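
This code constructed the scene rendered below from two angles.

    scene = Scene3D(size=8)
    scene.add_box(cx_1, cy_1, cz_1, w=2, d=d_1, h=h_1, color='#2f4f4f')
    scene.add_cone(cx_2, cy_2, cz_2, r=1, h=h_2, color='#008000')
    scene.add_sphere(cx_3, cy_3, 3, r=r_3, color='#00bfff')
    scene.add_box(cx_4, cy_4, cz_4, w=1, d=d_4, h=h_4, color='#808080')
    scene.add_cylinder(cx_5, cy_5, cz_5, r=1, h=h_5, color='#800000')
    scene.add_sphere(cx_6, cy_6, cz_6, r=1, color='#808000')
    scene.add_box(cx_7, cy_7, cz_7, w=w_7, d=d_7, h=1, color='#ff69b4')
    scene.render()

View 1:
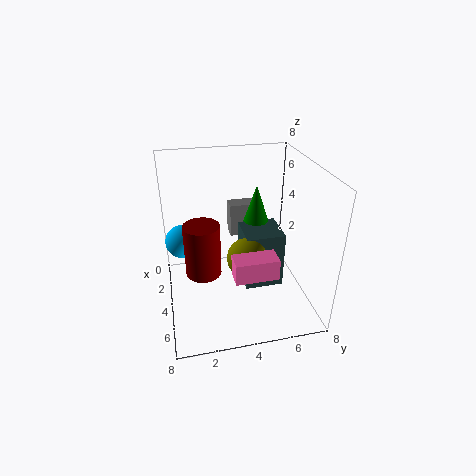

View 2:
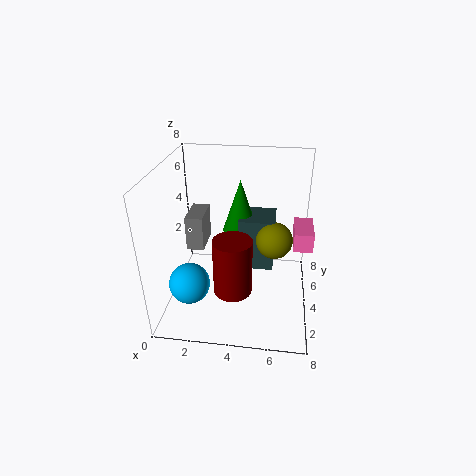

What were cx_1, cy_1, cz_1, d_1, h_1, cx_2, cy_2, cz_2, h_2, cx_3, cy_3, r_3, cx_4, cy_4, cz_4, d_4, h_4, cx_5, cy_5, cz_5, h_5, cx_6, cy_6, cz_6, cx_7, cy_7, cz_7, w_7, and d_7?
cx_1 = 4, cy_1 = 4, cz_1 = 2, d_1 = 2, h_1 = 3, cx_2 = 4, cy_2 = 5, cz_2 = 4, h_2 = 3, cx_3 = 2, cy_3 = 1, r_3 = 1, cx_4 = 1, cy_4 = 4, cz_4 = 3, d_4 = 2, h_4 = 2, cx_5 = 4, cy_5 = 2, cz_5 = 2, h_5 = 3, cx_6 = 6, cy_6 = 4, cz_6 = 4, cx_7 = 7, cy_7 = 3, cz_7 = 4, w_7 = 1, d_7 = 2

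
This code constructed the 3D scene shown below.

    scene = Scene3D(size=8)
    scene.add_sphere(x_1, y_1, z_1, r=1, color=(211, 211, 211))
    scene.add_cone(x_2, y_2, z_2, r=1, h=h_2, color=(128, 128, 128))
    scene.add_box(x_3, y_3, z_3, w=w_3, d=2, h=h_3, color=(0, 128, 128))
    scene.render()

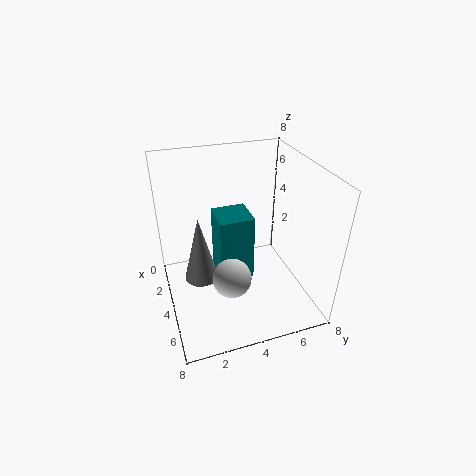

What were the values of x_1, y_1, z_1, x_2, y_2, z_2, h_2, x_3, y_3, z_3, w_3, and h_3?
x_1 = 6; y_1 = 3; z_1 = 3; x_2 = 3; y_2 = 2; z_2 = 1; h_2 = 4; x_3 = 2; y_3 = 3; z_3 = 1; w_3 = 2; h_3 = 4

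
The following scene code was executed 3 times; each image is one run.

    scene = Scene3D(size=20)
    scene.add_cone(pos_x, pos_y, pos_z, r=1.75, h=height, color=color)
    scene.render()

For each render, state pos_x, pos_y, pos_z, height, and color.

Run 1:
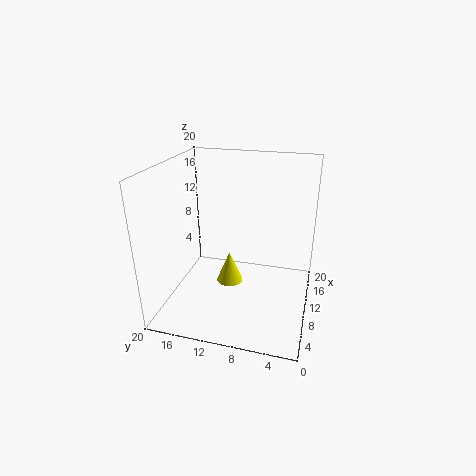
pos_x = 7.5; pos_y = 10.5; pos_z = 4.75; height = 4.25; color = 'yellow'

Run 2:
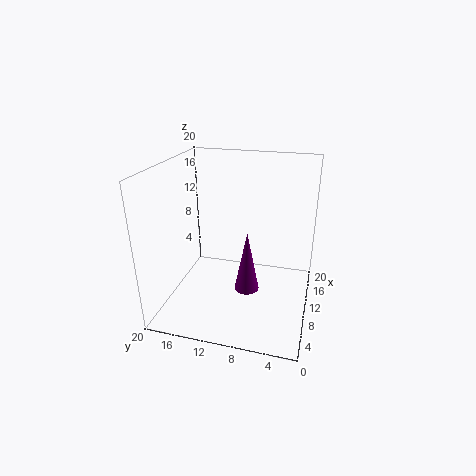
pos_x = 9.25; pos_y = 8.5; pos_z = 2.5; height = 8.75; color = 'purple'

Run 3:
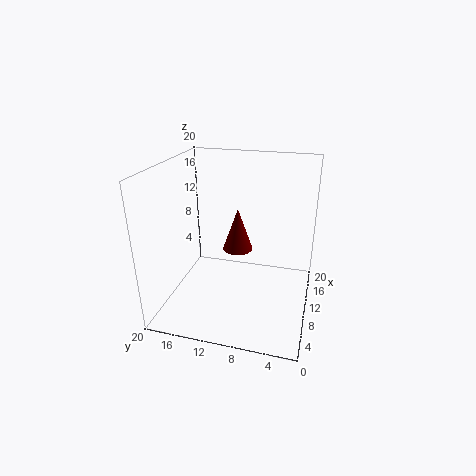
pos_x = 4.5; pos_y = 8.5; pos_z = 11.5; height = 5; color = 'maroon'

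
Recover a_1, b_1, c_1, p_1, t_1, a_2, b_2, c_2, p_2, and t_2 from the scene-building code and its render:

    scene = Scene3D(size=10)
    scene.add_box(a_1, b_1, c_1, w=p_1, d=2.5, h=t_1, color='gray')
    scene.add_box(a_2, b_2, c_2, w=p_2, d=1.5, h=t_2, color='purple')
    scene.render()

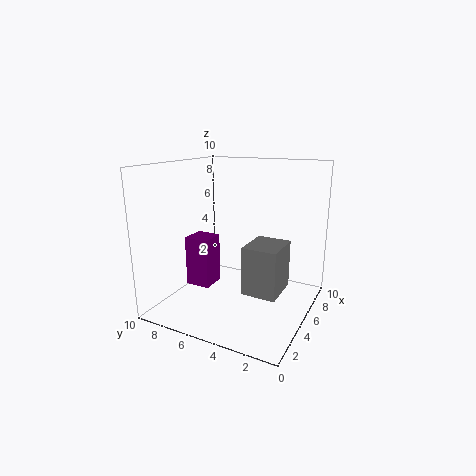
a_1 = 4.5, b_1 = 2, c_1 = 1, p_1 = 3, t_1 = 3.5, a_2 = 1, b_2 = 5, c_2 = 3, p_2 = 1.5, t_2 = 3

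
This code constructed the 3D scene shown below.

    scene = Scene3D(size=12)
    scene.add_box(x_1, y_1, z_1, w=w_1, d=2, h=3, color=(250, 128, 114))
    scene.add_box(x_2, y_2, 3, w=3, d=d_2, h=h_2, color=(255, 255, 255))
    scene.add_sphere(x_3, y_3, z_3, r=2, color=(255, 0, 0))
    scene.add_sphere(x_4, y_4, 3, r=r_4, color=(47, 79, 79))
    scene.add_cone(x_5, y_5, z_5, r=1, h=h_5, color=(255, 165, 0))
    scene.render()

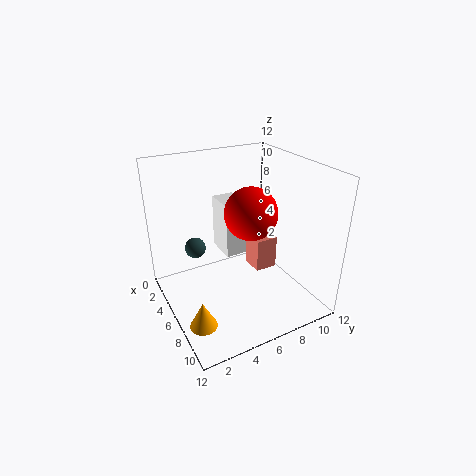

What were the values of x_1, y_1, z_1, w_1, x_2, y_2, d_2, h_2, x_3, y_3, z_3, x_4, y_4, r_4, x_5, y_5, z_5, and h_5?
x_1 = 4, y_1 = 8, z_1 = 2, w_1 = 2, x_2 = 1, y_2 = 6, d_2 = 2, h_2 = 5, x_3 = 8, y_3 = 6, z_3 = 9, x_4 = 1, y_4 = 4, r_4 = 1, x_5 = 10, y_5 = 1, z_5 = 2, h_5 = 2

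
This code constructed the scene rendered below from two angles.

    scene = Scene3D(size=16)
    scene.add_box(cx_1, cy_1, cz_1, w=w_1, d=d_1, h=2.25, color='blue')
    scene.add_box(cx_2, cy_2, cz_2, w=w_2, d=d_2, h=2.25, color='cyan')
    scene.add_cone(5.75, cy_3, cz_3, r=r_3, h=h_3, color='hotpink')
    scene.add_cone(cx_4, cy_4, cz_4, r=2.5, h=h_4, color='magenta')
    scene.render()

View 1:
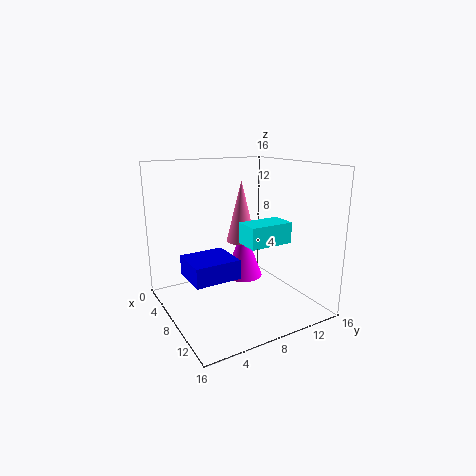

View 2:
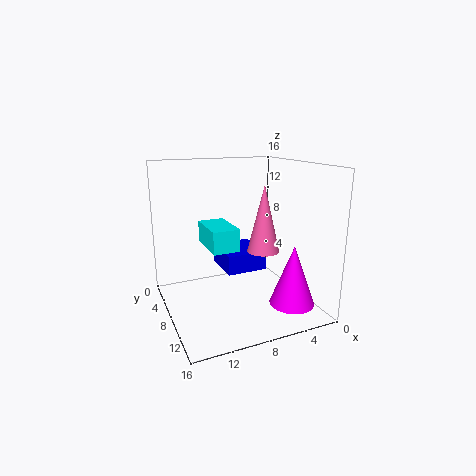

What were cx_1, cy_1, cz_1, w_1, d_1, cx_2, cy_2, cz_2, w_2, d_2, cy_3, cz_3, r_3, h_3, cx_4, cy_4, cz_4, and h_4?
cx_1 = 4.25; cy_1 = 2.5; cz_1 = 3.5; w_1 = 4.75; d_1 = 5.25; cx_2 = 9.5; cy_2 = 7.25; cz_2 = 8; w_2 = 2.75; d_2 = 4.75; cy_3 = 9.75; cz_3 = 6.75; r_3 = 1.75; h_3 = 7.25; cx_4 = 3; cy_4 = 11.75; cz_4 = 0.75; h_4 = 6.75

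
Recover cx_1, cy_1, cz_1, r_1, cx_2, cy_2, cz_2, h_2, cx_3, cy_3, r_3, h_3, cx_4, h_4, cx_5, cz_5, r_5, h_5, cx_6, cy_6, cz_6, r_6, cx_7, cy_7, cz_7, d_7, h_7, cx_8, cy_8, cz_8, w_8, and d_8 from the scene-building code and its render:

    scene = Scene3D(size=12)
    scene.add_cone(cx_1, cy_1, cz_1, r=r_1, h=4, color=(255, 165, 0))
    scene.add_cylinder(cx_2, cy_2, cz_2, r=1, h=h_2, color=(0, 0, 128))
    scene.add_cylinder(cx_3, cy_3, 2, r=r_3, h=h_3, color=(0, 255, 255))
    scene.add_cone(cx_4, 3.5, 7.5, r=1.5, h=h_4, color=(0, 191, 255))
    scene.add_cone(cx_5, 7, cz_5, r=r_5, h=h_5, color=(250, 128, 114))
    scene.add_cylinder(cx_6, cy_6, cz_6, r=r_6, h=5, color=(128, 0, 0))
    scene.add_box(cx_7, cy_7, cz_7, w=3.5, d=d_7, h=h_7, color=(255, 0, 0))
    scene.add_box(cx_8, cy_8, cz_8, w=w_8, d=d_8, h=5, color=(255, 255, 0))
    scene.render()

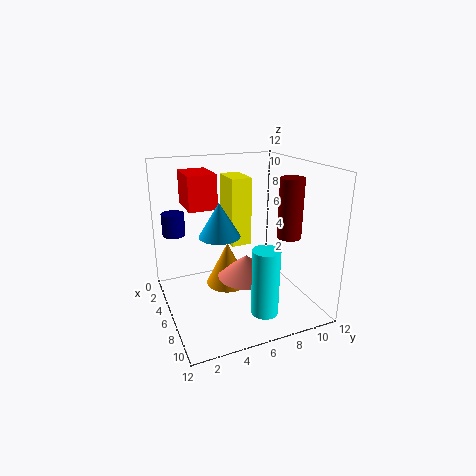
cx_1 = 3.5
cy_1 = 6
cz_1 = 0.5
r_1 = 2
cx_2 = 2
cy_2 = 1.5
cz_2 = 5.5
h_2 = 2
cx_3 = 11
cy_3 = 6
r_3 = 1
h_3 = 5
cx_4 = 8.5
h_4 = 2.5
cx_5 = 5.5
cz_5 = 2
r_5 = 2.5
h_5 = 2
cx_6 = 7.5
cy_6 = 10
cz_6 = 6
r_6 = 1
cx_7 = 0.5
cy_7 = 2.5
cz_7 = 8
d_7 = 2.5
h_7 = 3
cx_8 = 6
cy_8 = 4.5
cz_8 = 6.5
w_8 = 2.5
d_8 = 1.5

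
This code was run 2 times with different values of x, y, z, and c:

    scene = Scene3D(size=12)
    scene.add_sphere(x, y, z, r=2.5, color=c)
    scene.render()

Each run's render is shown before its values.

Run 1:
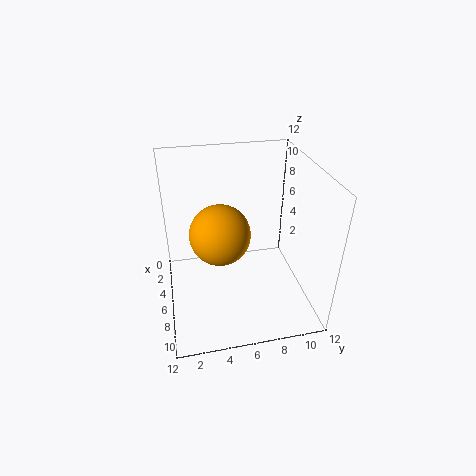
x = 6
y = 4.5
z = 6.5
c = 'orange'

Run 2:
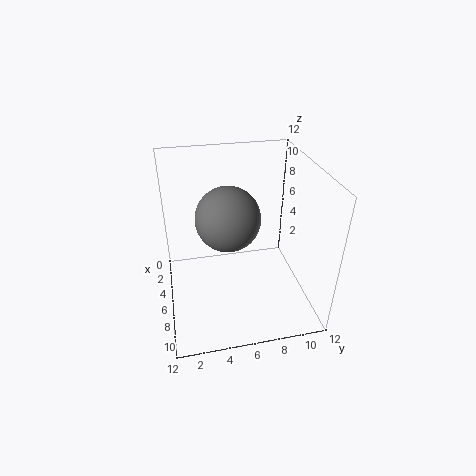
x = 7
y = 5
z = 8.5
c = 'gray'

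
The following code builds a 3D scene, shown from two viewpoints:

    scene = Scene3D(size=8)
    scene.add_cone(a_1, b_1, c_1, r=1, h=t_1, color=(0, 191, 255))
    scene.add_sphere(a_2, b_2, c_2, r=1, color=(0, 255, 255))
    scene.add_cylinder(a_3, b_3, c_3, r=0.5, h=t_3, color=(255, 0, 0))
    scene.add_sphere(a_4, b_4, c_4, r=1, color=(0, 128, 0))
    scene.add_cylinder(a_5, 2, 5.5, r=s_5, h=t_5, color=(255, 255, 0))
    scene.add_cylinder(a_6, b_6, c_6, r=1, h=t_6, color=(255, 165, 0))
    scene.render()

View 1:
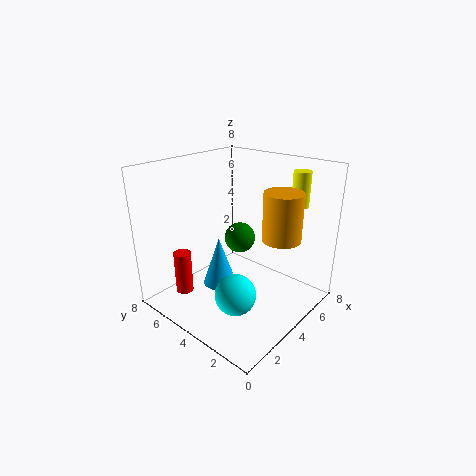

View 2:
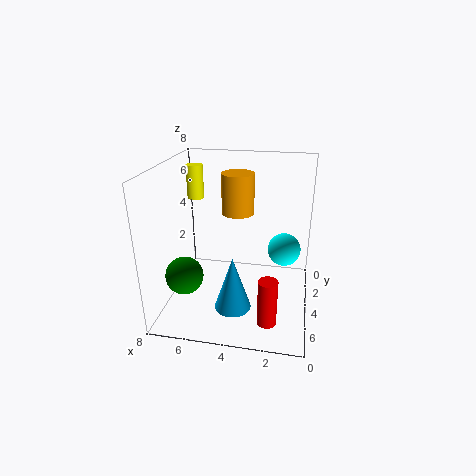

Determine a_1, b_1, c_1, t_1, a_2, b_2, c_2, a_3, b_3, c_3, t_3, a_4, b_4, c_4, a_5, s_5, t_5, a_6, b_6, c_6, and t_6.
a_1 = 4; b_1 = 5.5; c_1 = 0.5; t_1 = 3; a_2 = 1.5; b_2 = 2; c_2 = 2.5; a_3 = 2; b_3 = 6.5; c_3 = 0.5; t_3 = 2.5; a_4 = 6.5; b_4 = 6; c_4 = 2.5; a_5 = 7; s_5 = 0.5; t_5 = 2; a_6 = 4.5; b_6 = 1.5; c_6 = 4.5; t_6 = 2.5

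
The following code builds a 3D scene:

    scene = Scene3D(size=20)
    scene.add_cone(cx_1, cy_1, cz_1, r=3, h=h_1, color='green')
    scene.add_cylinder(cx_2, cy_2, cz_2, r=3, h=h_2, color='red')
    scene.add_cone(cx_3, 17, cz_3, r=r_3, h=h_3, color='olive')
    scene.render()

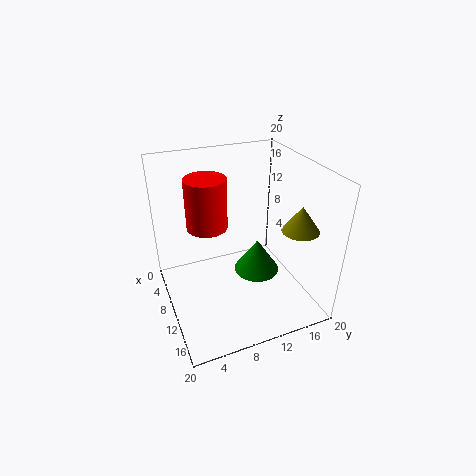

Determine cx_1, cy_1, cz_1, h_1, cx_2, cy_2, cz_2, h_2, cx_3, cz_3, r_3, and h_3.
cx_1 = 13
cy_1 = 11.5
cz_1 = 6.5
h_1 = 4.5
cx_2 = 5.5
cy_2 = 7
cz_2 = 10
h_2 = 7.5
cx_3 = 14.5
cz_3 = 12
r_3 = 2.5
h_3 = 3.5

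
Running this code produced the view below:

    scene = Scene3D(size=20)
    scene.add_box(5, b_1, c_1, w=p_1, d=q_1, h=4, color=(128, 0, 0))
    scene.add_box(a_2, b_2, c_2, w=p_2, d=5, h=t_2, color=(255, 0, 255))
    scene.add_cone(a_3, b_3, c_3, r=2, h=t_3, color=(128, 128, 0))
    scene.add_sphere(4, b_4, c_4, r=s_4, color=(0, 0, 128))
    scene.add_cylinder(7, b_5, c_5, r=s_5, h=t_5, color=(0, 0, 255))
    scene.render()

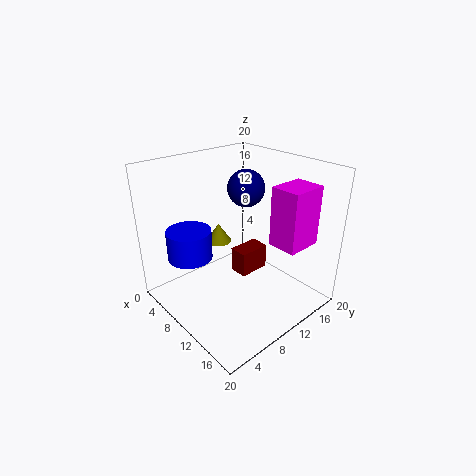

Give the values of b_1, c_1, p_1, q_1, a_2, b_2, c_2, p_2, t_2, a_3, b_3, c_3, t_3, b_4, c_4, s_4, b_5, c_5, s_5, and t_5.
b_1 = 13
c_1 = 1
p_1 = 3
q_1 = 5
a_2 = 14
b_2 = 12
c_2 = 10
p_2 = 4
t_2 = 8
a_3 = 3
b_3 = 12
c_3 = 6
t_3 = 3
b_4 = 17
c_4 = 14
s_4 = 3
b_5 = 4
c_5 = 8
s_5 = 3
t_5 = 4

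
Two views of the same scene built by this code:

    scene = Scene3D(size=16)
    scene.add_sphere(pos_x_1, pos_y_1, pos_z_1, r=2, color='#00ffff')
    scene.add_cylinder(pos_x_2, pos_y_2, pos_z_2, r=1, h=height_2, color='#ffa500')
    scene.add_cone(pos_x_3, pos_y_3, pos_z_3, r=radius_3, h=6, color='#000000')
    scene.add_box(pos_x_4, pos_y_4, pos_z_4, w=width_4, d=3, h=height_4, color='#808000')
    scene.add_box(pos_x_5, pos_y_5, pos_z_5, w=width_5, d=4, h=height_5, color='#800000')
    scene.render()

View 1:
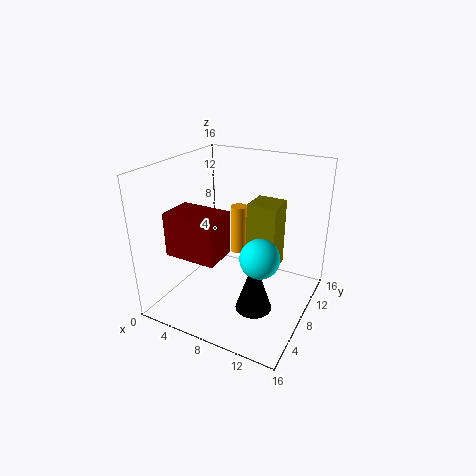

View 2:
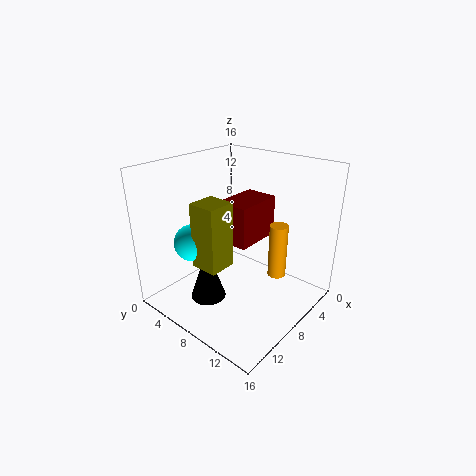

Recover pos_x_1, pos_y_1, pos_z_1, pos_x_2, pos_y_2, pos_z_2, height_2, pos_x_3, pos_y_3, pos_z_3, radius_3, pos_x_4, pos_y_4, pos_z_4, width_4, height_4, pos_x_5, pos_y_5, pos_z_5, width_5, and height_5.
pos_x_1 = 12; pos_y_1 = 5; pos_z_1 = 8; pos_x_2 = 6; pos_y_2 = 12; pos_z_2 = 4; height_2 = 6; pos_x_3 = 11; pos_y_3 = 6; pos_z_3 = 1; radius_3 = 2; pos_x_4 = 10; pos_y_4 = 6; pos_z_4 = 6; width_4 = 3; height_4 = 7; pos_x_5 = 1; pos_y_5 = 4; pos_z_5 = 6; width_5 = 6; height_5 = 5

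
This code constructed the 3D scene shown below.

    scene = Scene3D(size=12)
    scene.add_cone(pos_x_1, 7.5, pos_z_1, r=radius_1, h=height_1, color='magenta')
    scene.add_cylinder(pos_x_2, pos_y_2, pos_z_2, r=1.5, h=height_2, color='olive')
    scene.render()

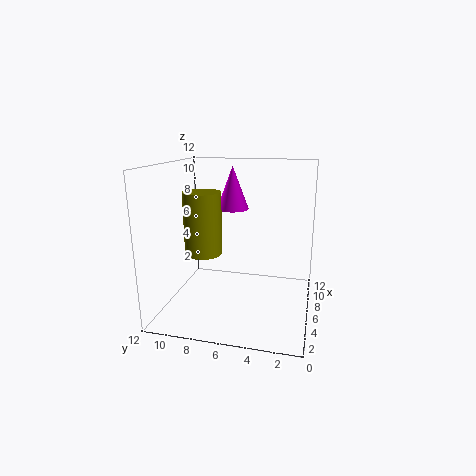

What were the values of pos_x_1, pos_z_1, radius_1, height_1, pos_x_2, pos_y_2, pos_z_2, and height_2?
pos_x_1 = 10
pos_z_1 = 7.5
radius_1 = 1.5
height_1 = 4
pos_x_2 = 4.5
pos_y_2 = 8.5
pos_z_2 = 5
height_2 = 5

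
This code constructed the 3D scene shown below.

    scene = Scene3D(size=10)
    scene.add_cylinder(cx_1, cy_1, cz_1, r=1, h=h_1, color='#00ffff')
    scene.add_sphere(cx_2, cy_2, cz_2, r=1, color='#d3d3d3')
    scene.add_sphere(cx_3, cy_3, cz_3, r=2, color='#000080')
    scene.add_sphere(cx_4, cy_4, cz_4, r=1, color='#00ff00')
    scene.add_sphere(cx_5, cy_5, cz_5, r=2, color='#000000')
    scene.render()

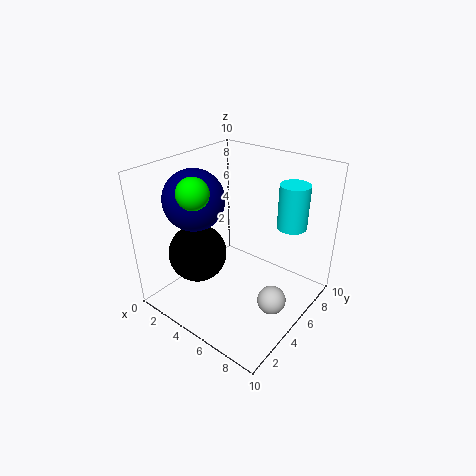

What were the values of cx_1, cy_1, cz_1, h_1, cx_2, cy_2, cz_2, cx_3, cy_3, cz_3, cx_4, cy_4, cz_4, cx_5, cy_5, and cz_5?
cx_1 = 8, cy_1 = 7, cz_1 = 6, h_1 = 3, cx_2 = 8, cy_2 = 5, cz_2 = 1, cx_3 = 3, cy_3 = 3, cz_3 = 8, cx_4 = 4, cy_4 = 2, cz_4 = 9, cx_5 = 3, cy_5 = 3, cz_5 = 4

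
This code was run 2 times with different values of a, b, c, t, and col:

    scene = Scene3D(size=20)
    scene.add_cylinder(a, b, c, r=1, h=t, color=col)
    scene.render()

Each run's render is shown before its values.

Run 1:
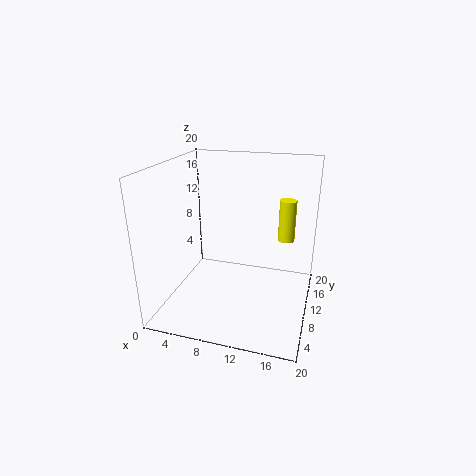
a = 17; b = 7; c = 12; t = 5; col = 'yellow'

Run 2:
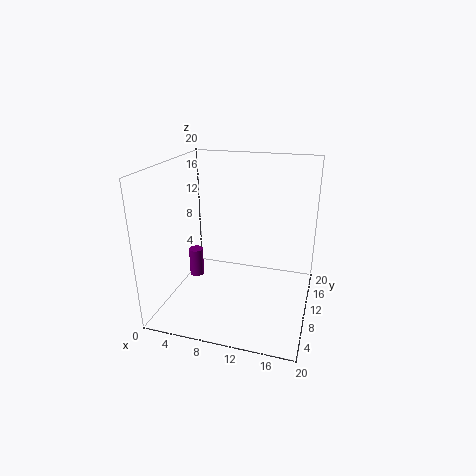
a = 4; b = 9; c = 4; t = 4; col = 'purple'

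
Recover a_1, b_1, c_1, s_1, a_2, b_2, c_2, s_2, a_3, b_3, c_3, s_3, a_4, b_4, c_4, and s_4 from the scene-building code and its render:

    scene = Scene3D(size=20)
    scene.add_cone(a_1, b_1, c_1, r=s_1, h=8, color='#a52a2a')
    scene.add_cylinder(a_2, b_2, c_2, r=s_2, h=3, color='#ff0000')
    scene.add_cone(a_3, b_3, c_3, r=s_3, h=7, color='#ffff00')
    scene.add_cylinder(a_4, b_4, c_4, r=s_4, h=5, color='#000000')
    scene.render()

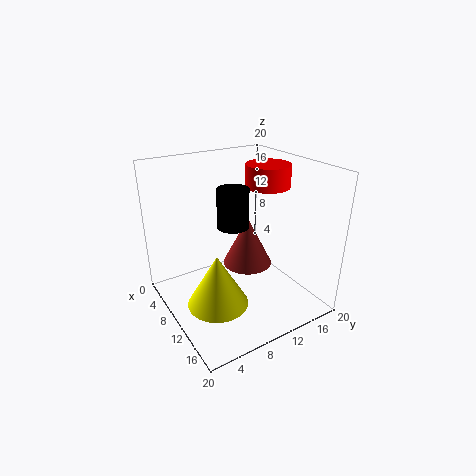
a_1 = 5
b_1 = 15
c_1 = 2
s_1 = 4
a_2 = 11
b_2 = 14
c_2 = 17
s_2 = 3
a_3 = 13
b_3 = 5
c_3 = 3
s_3 = 4
a_4 = 12
b_4 = 8
c_4 = 13
s_4 = 2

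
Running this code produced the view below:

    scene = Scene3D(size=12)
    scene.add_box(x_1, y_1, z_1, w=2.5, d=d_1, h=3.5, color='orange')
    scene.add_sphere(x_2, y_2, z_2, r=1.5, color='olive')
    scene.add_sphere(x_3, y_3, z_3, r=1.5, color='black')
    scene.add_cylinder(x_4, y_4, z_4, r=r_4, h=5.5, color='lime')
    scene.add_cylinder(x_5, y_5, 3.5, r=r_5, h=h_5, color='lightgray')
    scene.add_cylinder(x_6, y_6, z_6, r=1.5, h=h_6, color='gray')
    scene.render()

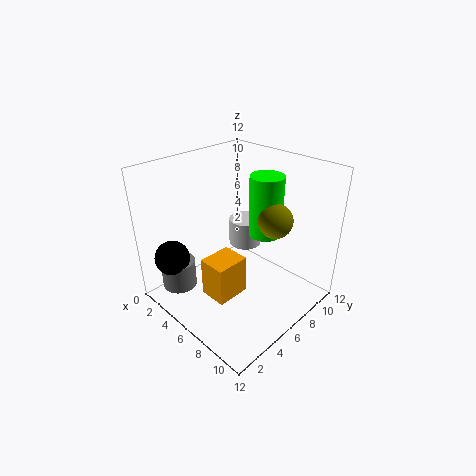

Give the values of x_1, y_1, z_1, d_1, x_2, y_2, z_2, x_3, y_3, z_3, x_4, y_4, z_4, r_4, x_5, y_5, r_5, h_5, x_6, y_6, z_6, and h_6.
x_1 = 4; y_1 = 3.5; z_1 = 0.5; d_1 = 3; x_2 = 7.5; y_2 = 9; z_2 = 7; x_3 = 2; y_3 = 2; z_3 = 4; x_4 = 6; y_4 = 9.5; z_4 = 5; r_4 = 1.5; x_5 = 4; y_5 = 9; r_5 = 1.5; h_5 = 2.5; x_6 = 2; y_6 = 2.5; z_6 = 1; h_6 = 2.5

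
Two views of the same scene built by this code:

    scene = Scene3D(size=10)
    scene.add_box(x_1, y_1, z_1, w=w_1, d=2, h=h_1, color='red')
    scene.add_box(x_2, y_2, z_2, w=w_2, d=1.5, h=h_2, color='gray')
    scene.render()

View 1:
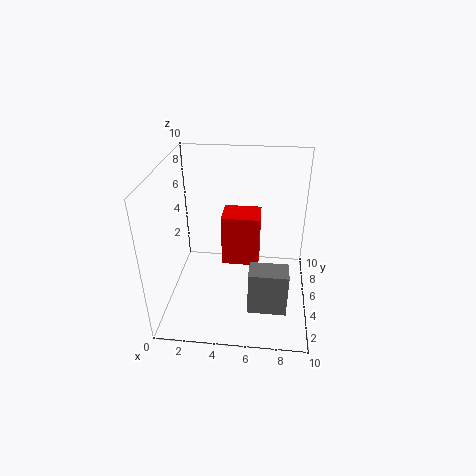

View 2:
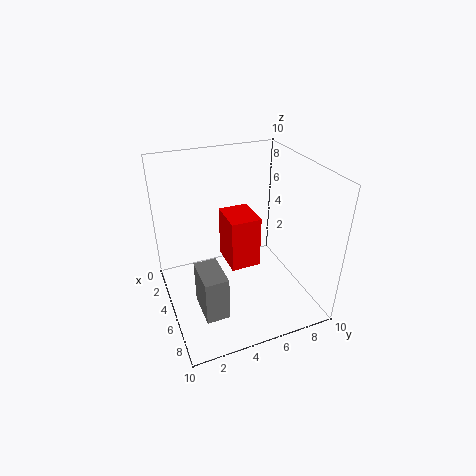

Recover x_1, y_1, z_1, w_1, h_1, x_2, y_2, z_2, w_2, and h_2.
x_1 = 4; y_1 = 4; z_1 = 3.5; w_1 = 2.5; h_1 = 3.5; x_2 = 6; y_2 = 1.5; z_2 = 1.5; w_2 = 2.5; h_2 = 3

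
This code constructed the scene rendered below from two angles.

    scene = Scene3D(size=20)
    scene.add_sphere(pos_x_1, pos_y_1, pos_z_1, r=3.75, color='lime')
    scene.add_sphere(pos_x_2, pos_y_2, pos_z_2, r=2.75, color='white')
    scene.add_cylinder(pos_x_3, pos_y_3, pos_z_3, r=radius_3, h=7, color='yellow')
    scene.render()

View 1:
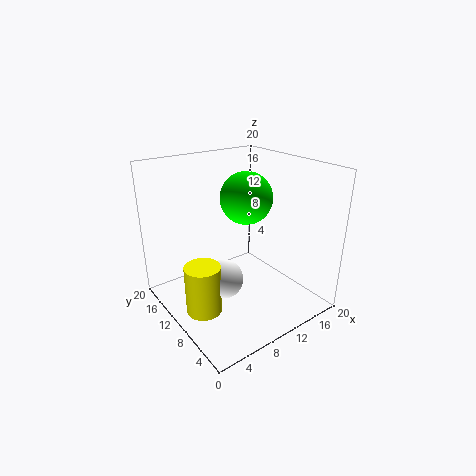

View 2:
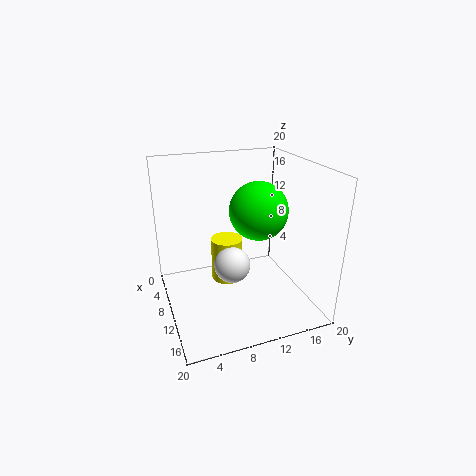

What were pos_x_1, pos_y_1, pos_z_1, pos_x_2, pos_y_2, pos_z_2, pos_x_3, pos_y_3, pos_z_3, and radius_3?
pos_x_1 = 12.75, pos_y_1 = 11.75, pos_z_1 = 14.75, pos_x_2 = 7.5, pos_y_2 = 10, pos_z_2 = 4.25, pos_x_3 = 4.25, pos_y_3 = 10.25, pos_z_3 = 0.25, radius_3 = 2.5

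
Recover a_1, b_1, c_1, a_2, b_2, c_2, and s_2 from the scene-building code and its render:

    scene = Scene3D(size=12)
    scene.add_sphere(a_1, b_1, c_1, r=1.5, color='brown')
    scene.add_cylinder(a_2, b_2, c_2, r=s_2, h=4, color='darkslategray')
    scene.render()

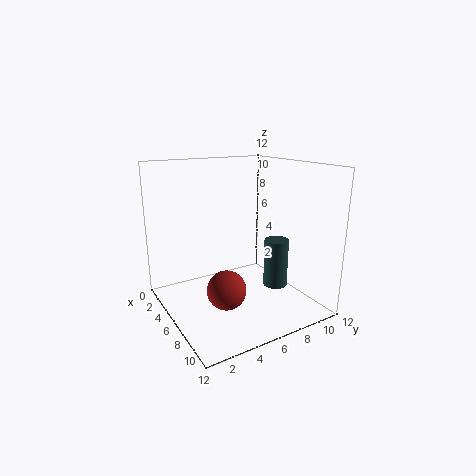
a_1 = 8.5, b_1 = 3.5, c_1 = 3, a_2 = 8, b_2 = 8.5, c_2 = 2, s_2 = 1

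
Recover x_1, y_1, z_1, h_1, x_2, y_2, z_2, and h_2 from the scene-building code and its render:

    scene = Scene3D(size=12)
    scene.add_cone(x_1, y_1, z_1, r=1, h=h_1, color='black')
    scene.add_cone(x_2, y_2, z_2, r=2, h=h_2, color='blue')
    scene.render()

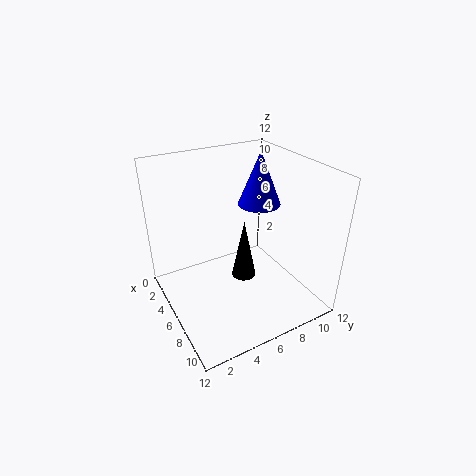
x_1 = 7; y_1 = 6; z_1 = 3; h_1 = 5; x_2 = 3; y_2 = 10; z_2 = 7; h_2 = 5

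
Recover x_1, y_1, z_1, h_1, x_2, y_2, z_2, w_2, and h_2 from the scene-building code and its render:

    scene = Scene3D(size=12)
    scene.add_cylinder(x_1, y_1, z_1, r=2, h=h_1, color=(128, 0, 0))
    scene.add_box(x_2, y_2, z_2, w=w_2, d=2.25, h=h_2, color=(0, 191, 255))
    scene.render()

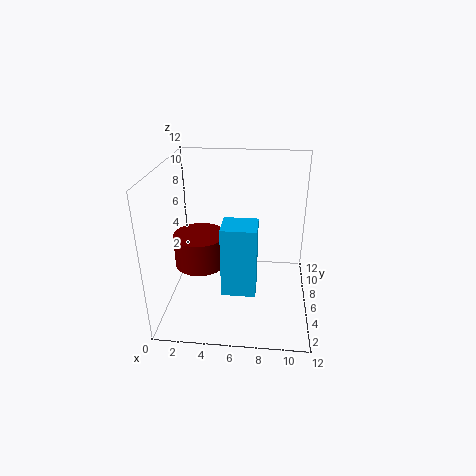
x_1 = 3.25
y_1 = 4
z_1 = 4.75
h_1 = 2.5
x_2 = 5.25
y_2 = 1.25
z_2 = 3.75
w_2 = 2.5
h_2 = 5.25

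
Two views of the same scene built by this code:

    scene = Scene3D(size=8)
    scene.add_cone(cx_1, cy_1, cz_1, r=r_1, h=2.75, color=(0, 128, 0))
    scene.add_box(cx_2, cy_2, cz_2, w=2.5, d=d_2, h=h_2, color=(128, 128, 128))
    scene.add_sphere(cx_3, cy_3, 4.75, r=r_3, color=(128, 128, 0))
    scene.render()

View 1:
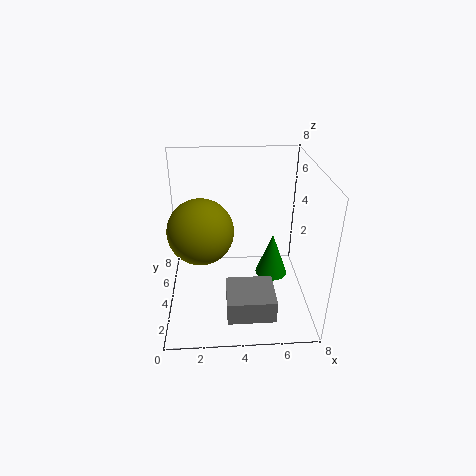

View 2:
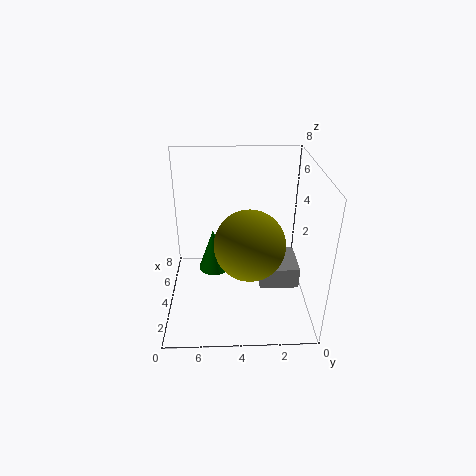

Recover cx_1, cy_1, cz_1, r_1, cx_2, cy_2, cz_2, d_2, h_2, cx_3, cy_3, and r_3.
cx_1 = 6.25; cy_1 = 5.5; cz_1 = 0.5; r_1 = 1; cx_2 = 3.25; cy_2 = 0.5; cz_2 = 1; d_2 = 2.25; h_2 = 1.25; cx_3 = 2; cy_3 = 3.5; r_3 = 1.75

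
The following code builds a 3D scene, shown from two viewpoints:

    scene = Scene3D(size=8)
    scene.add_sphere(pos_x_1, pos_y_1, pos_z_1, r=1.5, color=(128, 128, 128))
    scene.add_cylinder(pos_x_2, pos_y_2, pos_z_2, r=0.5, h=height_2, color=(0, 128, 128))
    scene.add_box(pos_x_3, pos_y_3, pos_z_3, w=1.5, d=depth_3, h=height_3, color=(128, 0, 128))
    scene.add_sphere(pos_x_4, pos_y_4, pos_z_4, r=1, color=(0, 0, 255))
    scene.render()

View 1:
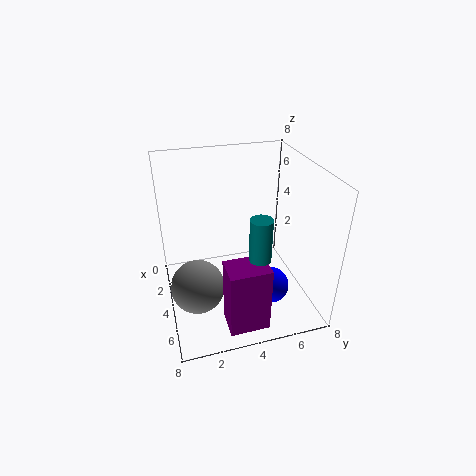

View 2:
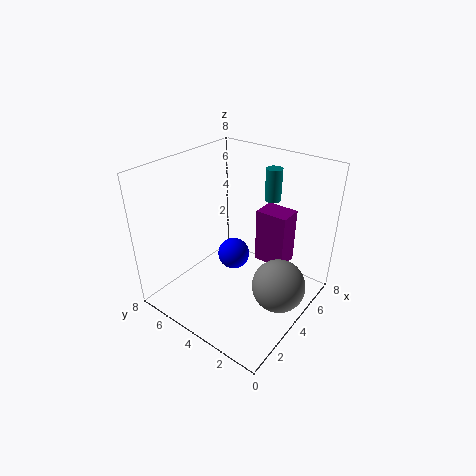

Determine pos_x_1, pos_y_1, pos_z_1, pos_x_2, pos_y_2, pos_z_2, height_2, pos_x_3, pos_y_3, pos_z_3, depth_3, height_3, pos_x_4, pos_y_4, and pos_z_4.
pos_x_1 = 4.5, pos_y_1 = 1.5, pos_z_1 = 1.5, pos_x_2 = 7.5, pos_y_2 = 4, pos_z_2 = 5, height_2 = 2, pos_x_3 = 6.5, pos_y_3 = 2.5, pos_z_3 = 1, depth_3 = 2, height_3 = 3.5, pos_x_4 = 5.5, pos_y_4 = 5.5, pos_z_4 = 1.5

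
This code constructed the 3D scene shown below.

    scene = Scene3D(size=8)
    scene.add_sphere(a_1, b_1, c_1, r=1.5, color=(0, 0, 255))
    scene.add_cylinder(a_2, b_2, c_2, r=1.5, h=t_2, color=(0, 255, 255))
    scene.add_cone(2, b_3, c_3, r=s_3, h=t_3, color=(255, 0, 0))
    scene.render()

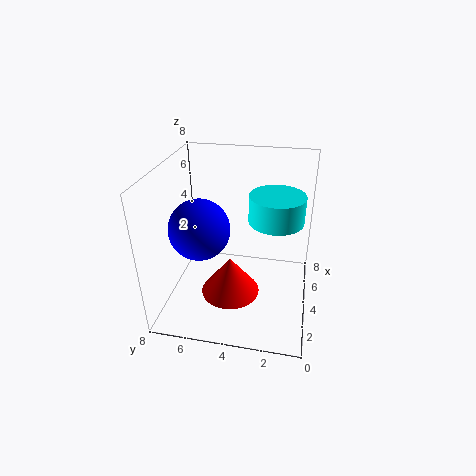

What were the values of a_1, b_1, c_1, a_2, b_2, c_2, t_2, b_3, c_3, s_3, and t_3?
a_1 = 2; b_1 = 5.5; c_1 = 5.5; a_2 = 4.5; b_2 = 2; c_2 = 5; t_2 = 1.5; b_3 = 4; c_3 = 2; s_3 = 1.5; t_3 = 2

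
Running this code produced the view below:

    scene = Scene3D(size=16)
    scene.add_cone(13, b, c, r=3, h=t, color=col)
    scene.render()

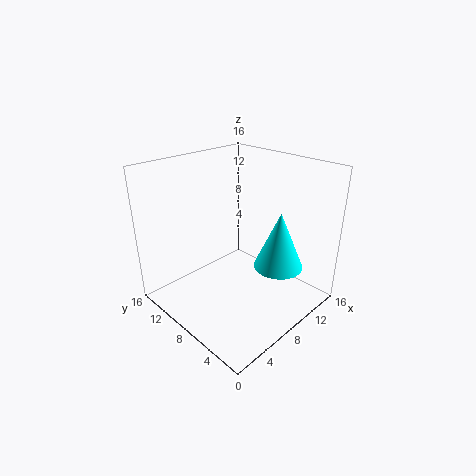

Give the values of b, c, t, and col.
b = 6; c = 3; t = 7; col = 'cyan'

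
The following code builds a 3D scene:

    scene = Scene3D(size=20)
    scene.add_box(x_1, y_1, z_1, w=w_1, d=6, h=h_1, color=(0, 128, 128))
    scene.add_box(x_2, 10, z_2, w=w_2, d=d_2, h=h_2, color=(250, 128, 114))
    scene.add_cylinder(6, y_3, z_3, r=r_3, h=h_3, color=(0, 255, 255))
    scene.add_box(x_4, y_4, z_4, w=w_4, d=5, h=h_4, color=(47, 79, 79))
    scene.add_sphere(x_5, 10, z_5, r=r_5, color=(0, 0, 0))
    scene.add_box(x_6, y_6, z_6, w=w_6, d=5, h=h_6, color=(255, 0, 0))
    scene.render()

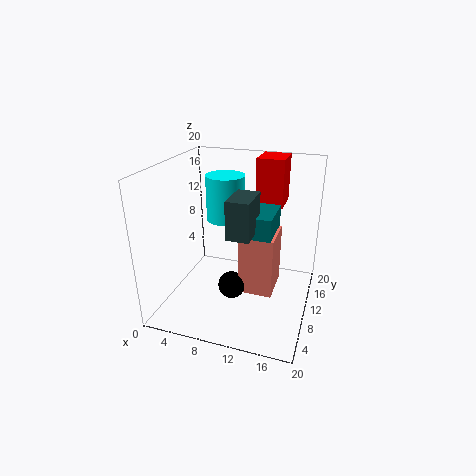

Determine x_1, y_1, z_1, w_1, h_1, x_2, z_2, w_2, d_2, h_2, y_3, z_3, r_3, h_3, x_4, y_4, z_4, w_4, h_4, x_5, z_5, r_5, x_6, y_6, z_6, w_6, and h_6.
x_1 = 11; y_1 = 8; z_1 = 11; w_1 = 4; h_1 = 3; x_2 = 10; z_2 = 1; w_2 = 5; d_2 = 6; h_2 = 9; y_3 = 16; z_3 = 10; r_3 = 3; h_3 = 7; x_4 = 10; y_4 = 5; z_4 = 12; w_4 = 3; h_4 = 5; x_5 = 9; z_5 = 2; r_5 = 2; x_6 = 11; y_6 = 15; z_6 = 13; w_6 = 4; h_6 = 7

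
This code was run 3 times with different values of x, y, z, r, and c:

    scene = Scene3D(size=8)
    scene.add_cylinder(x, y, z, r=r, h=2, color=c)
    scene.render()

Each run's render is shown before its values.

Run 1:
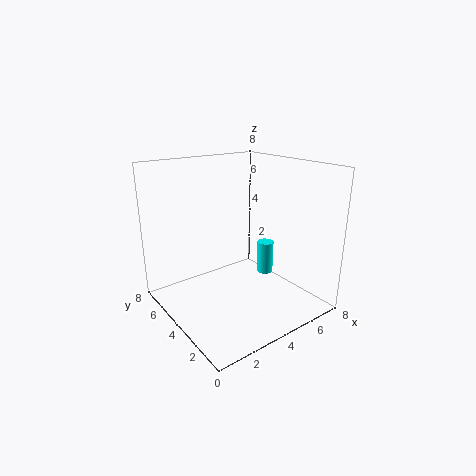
x = 6.5; y = 4.5; z = 1; r = 0.5; c = 'cyan'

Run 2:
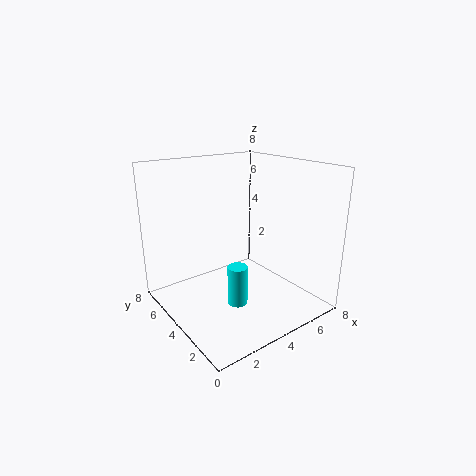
x = 2.5; y = 2; z = 1.5; r = 0.5; c = 'cyan'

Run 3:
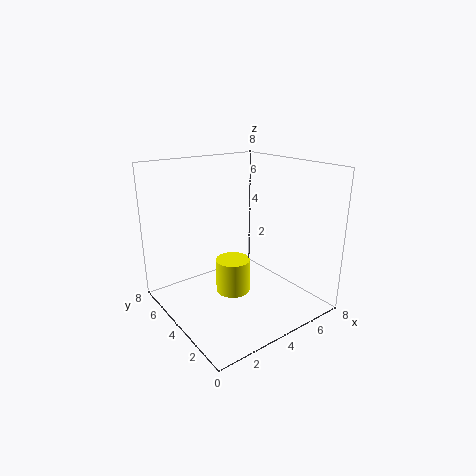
x = 4; y = 4.5; z = 0.5; r = 1; c = 'yellow'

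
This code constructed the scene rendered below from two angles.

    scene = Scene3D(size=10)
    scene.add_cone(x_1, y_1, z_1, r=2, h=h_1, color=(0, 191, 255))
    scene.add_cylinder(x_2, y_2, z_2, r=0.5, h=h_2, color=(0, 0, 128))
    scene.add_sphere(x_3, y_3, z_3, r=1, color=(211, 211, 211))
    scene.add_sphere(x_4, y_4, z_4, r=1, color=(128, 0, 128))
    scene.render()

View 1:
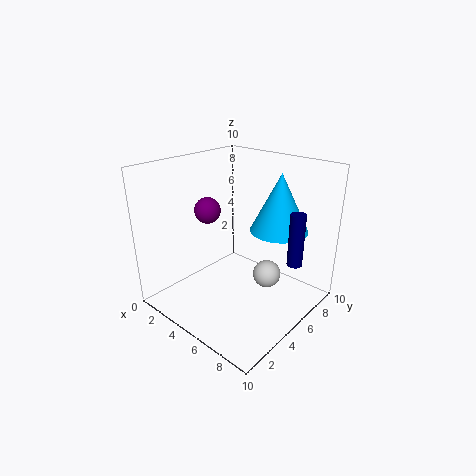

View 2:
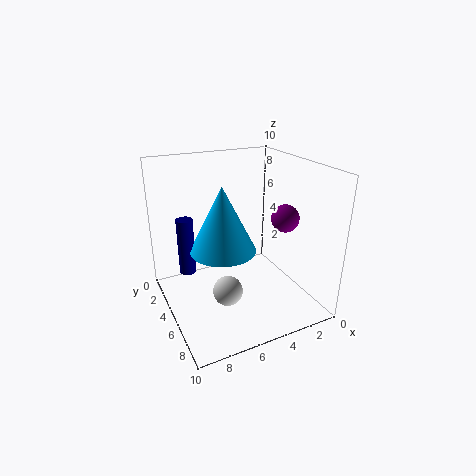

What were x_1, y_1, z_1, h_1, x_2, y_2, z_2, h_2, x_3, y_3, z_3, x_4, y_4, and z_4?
x_1 = 7
y_1 = 7
z_1 = 5.5
h_1 = 4
x_2 = 9
y_2 = 6
z_2 = 4
h_2 = 3.5
x_3 = 6.5
y_3 = 6.5
z_3 = 2
x_4 = 1.5
y_4 = 5.5
z_4 = 6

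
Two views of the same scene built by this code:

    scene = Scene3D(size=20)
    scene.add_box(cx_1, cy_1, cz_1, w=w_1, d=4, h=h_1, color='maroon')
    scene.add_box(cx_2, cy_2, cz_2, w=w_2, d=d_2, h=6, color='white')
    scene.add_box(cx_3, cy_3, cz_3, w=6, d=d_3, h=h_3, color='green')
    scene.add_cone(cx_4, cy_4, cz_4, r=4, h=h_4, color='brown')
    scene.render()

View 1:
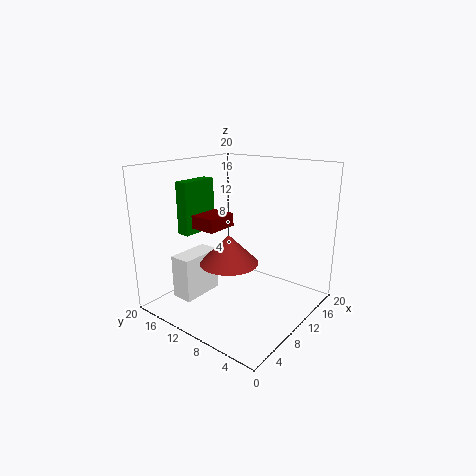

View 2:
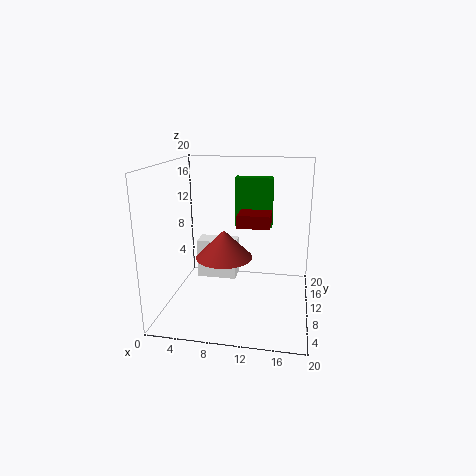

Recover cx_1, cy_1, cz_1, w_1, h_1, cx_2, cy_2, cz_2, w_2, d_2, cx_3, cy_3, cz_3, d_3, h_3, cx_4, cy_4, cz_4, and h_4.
cx_1 = 9, cy_1 = 14, cz_1 = 10, w_1 = 5, h_1 = 2, cx_2 = 3, cy_2 = 13, cz_2 = 2, w_2 = 6, d_2 = 3, cx_3 = 8, cy_3 = 18, cz_3 = 9, d_3 = 2, h_3 = 8, cx_4 = 8, cy_4 = 10, cz_4 = 7, h_4 = 4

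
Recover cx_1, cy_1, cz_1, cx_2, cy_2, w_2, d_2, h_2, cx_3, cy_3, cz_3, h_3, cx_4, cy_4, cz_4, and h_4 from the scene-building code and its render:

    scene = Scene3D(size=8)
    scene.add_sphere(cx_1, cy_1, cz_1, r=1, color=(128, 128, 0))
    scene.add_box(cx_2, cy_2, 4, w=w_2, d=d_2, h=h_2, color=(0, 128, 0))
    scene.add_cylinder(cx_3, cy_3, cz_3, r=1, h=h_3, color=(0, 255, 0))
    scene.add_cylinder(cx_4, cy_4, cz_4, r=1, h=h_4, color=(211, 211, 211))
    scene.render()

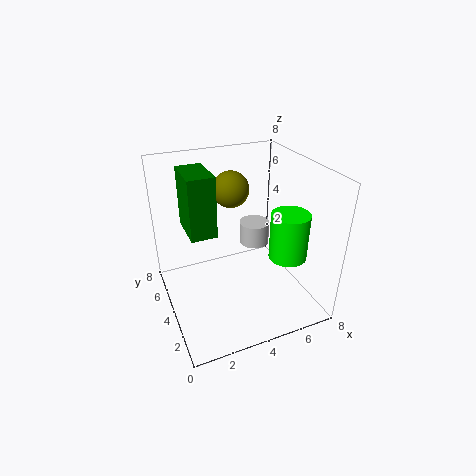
cx_1 = 4, cy_1 = 5, cz_1 = 6.5, cx_2 = 1.5, cy_2 = 4.5, w_2 = 1.5, d_2 = 2.5, h_2 = 3.5, cx_3 = 6, cy_3 = 2, cz_3 = 3.5, h_3 = 2.5, cx_4 = 6.5, cy_4 = 7, cz_4 = 1.5, h_4 = 1.5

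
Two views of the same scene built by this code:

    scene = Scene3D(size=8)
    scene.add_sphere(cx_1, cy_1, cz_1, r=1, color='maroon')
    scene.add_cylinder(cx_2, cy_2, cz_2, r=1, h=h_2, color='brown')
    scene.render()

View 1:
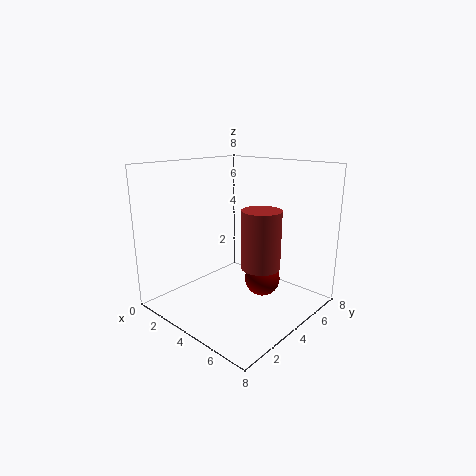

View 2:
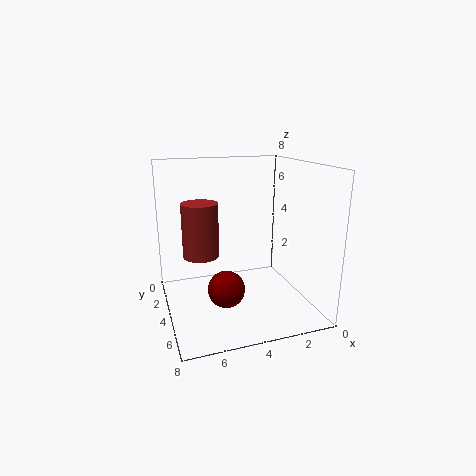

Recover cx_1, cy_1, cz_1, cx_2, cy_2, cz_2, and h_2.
cx_1 = 5, cy_1 = 5, cz_1 = 1.5, cx_2 = 6, cy_2 = 3.5, cz_2 = 3, h_2 = 3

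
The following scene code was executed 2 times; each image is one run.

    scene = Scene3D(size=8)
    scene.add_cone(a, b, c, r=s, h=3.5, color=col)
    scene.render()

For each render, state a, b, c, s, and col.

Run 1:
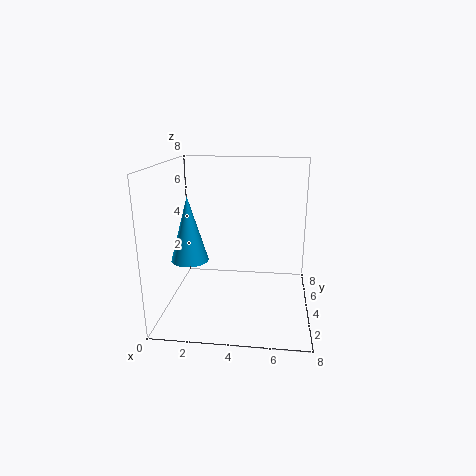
a = 1.5, b = 3, c = 3, s = 1, col = 'deepskyblue'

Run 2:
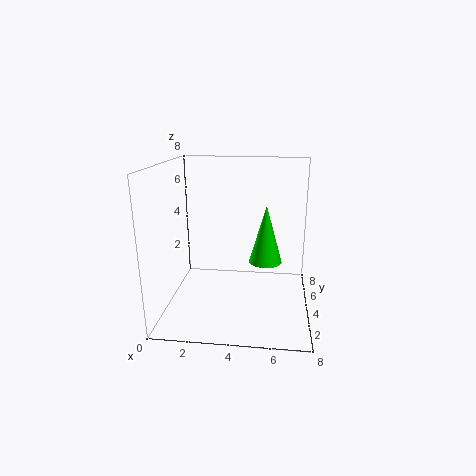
a = 5.5, b = 5.5, c = 2, s = 1, col = 'lime'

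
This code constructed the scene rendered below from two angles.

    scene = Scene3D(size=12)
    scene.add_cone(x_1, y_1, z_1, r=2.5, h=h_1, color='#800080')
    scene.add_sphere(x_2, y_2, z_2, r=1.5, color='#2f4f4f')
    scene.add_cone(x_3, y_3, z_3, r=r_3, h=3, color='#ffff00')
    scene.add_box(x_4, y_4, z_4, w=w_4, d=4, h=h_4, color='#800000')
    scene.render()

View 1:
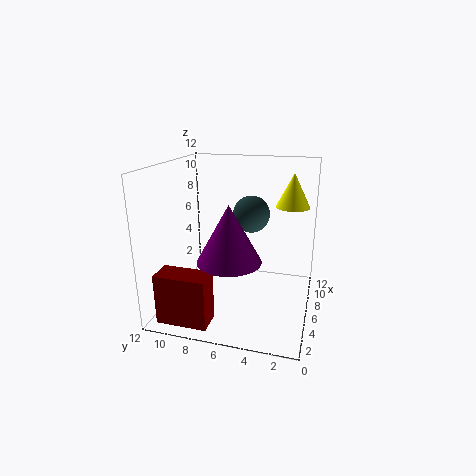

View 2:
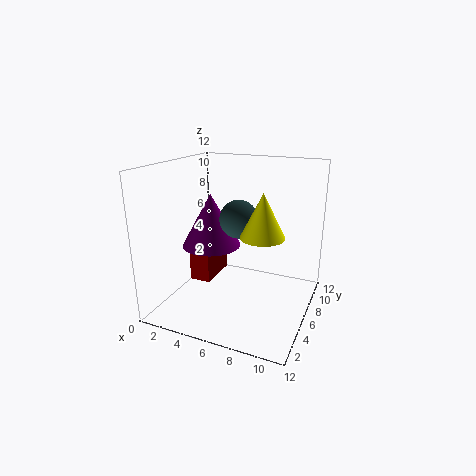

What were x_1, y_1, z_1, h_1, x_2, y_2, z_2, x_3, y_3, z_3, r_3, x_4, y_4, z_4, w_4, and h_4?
x_1 = 3.5, y_1 = 6, z_1 = 5, h_1 = 4.5, x_2 = 6.5, y_2 = 5, z_2 = 8, x_3 = 9.5, y_3 = 2, z_3 = 8, r_3 = 1.5, x_4 = 0.5, y_4 = 7, z_4 = 0.5, w_4 = 2, h_4 = 4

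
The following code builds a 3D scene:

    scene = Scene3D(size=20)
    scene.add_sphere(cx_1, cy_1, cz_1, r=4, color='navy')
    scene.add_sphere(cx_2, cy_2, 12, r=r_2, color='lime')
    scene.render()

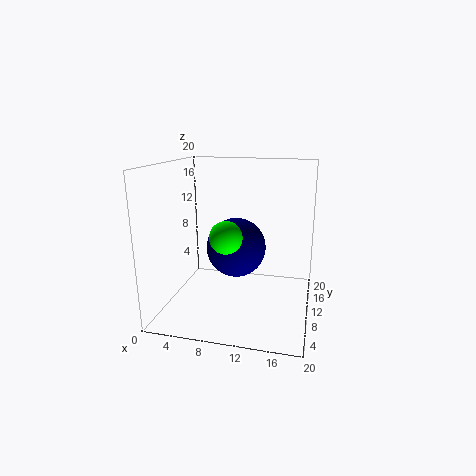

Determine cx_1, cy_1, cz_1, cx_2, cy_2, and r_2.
cx_1 = 10, cy_1 = 9, cz_1 = 9, cx_2 = 10, cy_2 = 4, r_2 = 2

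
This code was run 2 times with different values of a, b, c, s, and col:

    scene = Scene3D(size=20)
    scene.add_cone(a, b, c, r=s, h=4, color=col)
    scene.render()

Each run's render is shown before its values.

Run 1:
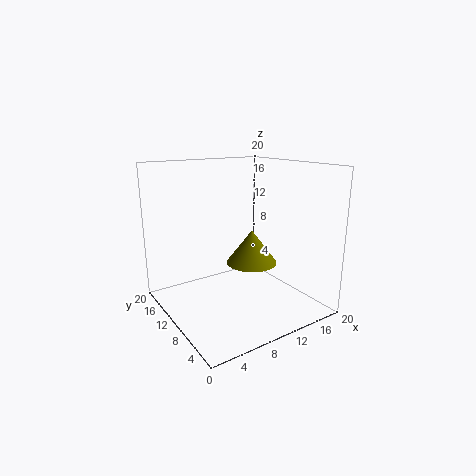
a = 8; b = 4; c = 9; s = 3; col = 'olive'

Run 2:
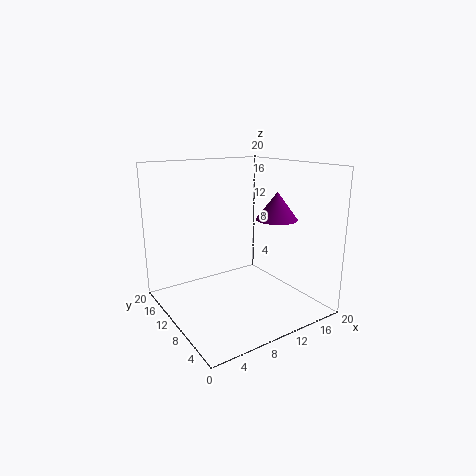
a = 16; b = 9; c = 12; s = 3; col = 'purple'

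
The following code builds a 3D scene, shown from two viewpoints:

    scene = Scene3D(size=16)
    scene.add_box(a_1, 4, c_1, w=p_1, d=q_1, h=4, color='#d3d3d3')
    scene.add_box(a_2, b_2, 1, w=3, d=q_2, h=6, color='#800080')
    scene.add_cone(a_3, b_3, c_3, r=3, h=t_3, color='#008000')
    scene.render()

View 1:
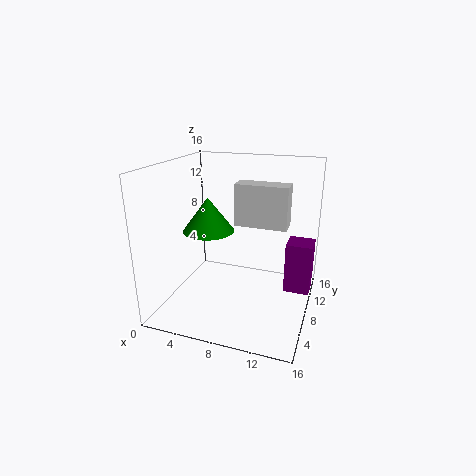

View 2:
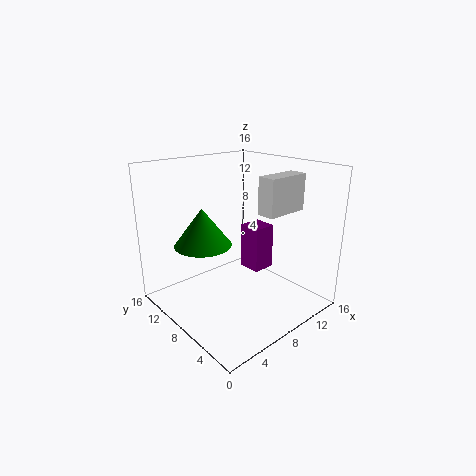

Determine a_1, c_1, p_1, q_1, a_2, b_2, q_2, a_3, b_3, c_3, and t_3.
a_1 = 9
c_1 = 11
p_1 = 5
q_1 = 2
a_2 = 13
b_2 = 10
q_2 = 3
a_3 = 4
b_3 = 9
c_3 = 8
t_3 = 4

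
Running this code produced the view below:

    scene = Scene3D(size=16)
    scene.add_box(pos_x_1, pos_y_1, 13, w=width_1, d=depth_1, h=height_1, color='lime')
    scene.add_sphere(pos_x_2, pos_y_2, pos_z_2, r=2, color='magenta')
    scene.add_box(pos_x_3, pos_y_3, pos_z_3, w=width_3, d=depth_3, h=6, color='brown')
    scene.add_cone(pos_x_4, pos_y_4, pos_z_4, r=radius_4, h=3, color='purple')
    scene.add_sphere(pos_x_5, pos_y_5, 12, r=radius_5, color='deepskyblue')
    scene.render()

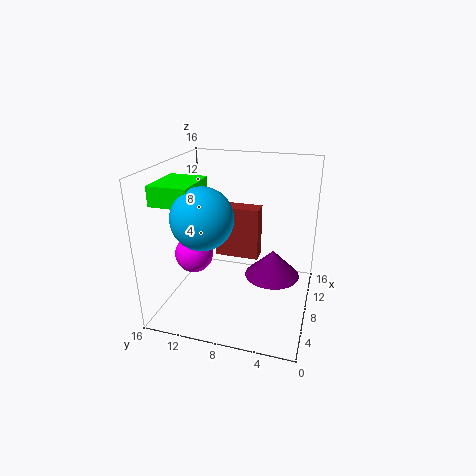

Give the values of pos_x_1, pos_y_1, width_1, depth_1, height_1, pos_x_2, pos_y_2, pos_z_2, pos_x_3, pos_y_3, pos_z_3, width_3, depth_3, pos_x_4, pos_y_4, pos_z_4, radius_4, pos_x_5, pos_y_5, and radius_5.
pos_x_1 = 2; pos_y_1 = 11; width_1 = 5; depth_1 = 4; height_1 = 2; pos_x_2 = 5; pos_y_2 = 12; pos_z_2 = 7; pos_x_3 = 9; pos_y_3 = 6; pos_z_3 = 5; width_3 = 2; depth_3 = 5; pos_x_4 = 8; pos_y_4 = 4; pos_z_4 = 4; radius_4 = 3; pos_x_5 = 3; pos_y_5 = 10; radius_5 = 3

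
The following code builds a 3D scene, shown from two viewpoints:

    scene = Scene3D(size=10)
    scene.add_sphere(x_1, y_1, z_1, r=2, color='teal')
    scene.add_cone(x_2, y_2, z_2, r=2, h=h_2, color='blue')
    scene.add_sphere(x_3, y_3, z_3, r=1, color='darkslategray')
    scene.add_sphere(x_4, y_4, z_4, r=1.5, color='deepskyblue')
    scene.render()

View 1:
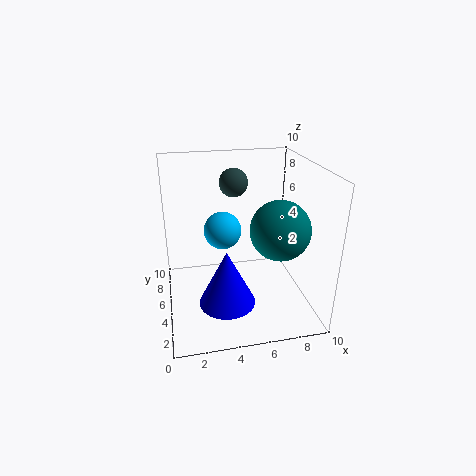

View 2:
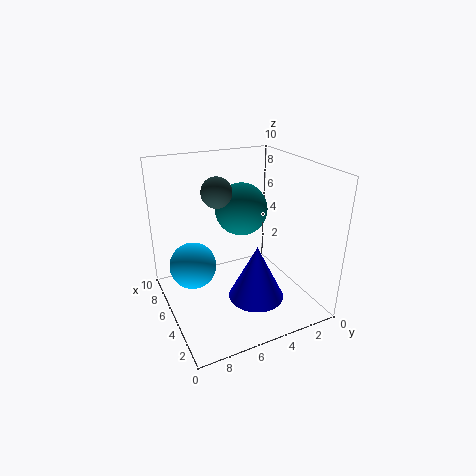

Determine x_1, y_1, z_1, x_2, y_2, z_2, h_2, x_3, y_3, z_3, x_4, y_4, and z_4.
x_1 = 7.5; y_1 = 3.5; z_1 = 6; x_2 = 4; y_2 = 4; z_2 = 0.5; h_2 = 4; x_3 = 5; y_3 = 6.5; z_3 = 8.5; x_4 = 4.5; y_4 = 8.5; z_4 = 4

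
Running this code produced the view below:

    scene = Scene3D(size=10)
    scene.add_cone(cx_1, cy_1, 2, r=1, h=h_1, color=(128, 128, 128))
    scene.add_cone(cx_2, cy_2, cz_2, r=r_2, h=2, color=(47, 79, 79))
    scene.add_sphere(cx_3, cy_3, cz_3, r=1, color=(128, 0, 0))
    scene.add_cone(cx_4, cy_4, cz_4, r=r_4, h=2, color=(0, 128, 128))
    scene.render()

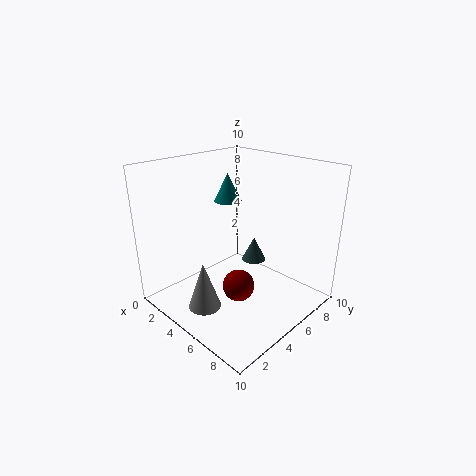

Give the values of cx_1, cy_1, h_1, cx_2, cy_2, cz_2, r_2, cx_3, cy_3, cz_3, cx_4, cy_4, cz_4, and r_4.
cx_1 = 6, cy_1 = 1, h_1 = 3, cx_2 = 3, cy_2 = 9, cz_2 = 1, r_2 = 1, cx_3 = 7, cy_3 = 3, cz_3 = 3, cx_4 = 3, cy_4 = 6, cz_4 = 7, r_4 = 1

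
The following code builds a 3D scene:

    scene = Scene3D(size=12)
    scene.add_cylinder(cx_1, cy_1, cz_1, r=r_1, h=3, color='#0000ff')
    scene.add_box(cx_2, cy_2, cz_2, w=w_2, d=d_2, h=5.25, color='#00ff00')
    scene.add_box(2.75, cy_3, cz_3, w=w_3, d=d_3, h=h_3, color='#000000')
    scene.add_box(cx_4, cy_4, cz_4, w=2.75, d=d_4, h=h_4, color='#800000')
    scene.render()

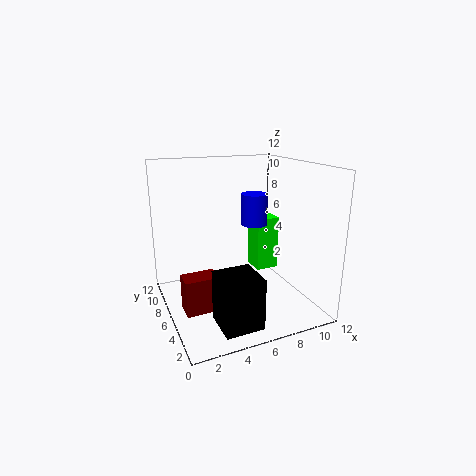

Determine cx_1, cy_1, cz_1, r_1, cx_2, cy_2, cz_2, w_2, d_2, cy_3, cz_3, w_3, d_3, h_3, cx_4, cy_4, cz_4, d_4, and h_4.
cx_1 = 9.25
cy_1 = 9.5
cz_1 = 5.75
r_1 = 1.25
cx_2 = 9.5
cy_2 = 9
cz_2 = 1
w_2 = 2.25
d_2 = 2.25
cy_3 = 0.5
cz_3 = 0.75
w_3 = 3
d_3 = 3
h_3 = 4
cx_4 = 1
cy_4 = 4.5
cz_4 = 0.5
d_4 = 1.75
h_4 = 3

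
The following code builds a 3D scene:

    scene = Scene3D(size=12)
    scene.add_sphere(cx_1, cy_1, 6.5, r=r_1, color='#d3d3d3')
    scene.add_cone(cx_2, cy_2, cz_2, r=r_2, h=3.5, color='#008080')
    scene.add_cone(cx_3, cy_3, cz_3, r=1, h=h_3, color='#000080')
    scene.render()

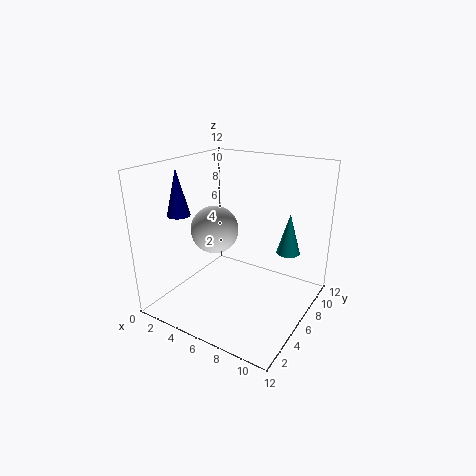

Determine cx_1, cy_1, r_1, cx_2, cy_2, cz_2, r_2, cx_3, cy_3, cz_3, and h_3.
cx_1 = 4, cy_1 = 5.5, r_1 = 2, cx_2 = 9.5, cy_2 = 8.5, cz_2 = 4.5, r_2 = 1, cx_3 = 1, cy_3 = 4.5, cz_3 = 7.5, h_3 = 4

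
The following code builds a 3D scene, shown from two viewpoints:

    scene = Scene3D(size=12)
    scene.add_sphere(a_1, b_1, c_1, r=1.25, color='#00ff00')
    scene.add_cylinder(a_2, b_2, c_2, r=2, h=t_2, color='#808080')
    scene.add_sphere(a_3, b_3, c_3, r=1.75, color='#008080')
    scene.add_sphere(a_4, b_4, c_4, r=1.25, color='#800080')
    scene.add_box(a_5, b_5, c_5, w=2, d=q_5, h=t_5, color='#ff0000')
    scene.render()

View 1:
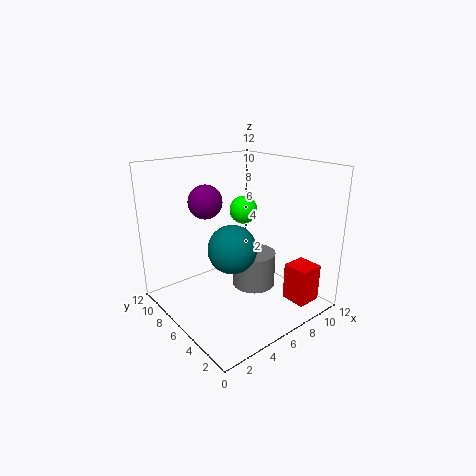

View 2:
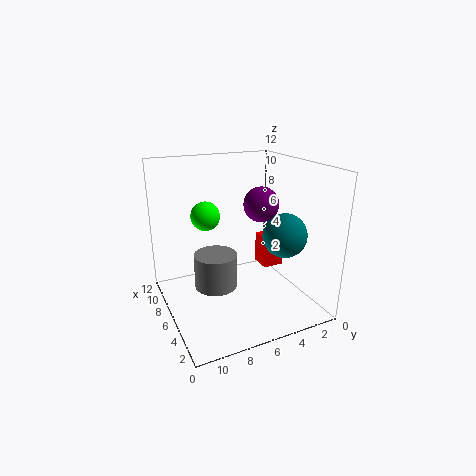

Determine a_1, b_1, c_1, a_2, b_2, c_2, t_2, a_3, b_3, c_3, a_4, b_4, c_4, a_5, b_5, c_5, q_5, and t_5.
a_1 = 8.25; b_1 = 8; c_1 = 7.5; a_2 = 8.75; b_2 = 7; c_2 = 0.25; t_2 = 3.25; a_3 = 3.25; b_3 = 3.25; c_3 = 6.75; a_4 = 2.75; b_4 = 5.75; c_4 = 9.75; a_5 = 7.75; b_5 = 0.25; c_5 = 1.5; q_5 = 2; t_5 = 3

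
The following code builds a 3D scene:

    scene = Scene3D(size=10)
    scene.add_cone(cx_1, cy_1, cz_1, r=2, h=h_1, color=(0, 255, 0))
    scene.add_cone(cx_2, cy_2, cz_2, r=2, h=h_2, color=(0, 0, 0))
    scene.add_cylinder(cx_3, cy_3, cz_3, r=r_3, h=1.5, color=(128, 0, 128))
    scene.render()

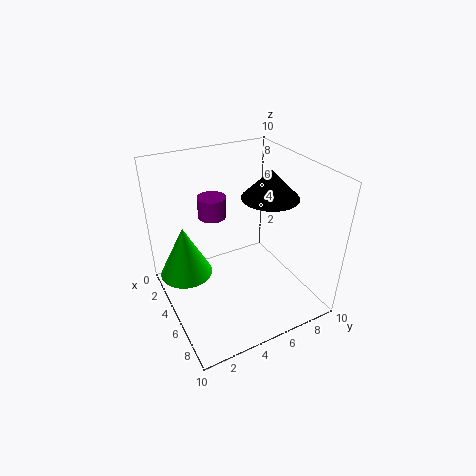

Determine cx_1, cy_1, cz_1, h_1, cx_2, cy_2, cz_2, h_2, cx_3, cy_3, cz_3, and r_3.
cx_1 = 2
cy_1 = 2
cz_1 = 1
h_1 = 4
cx_2 = 5
cy_2 = 7.5
cz_2 = 7.5
h_2 = 2
cx_3 = 3
cy_3 = 4
cz_3 = 6
r_3 = 1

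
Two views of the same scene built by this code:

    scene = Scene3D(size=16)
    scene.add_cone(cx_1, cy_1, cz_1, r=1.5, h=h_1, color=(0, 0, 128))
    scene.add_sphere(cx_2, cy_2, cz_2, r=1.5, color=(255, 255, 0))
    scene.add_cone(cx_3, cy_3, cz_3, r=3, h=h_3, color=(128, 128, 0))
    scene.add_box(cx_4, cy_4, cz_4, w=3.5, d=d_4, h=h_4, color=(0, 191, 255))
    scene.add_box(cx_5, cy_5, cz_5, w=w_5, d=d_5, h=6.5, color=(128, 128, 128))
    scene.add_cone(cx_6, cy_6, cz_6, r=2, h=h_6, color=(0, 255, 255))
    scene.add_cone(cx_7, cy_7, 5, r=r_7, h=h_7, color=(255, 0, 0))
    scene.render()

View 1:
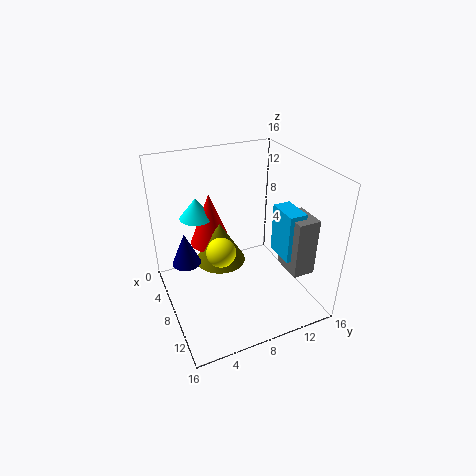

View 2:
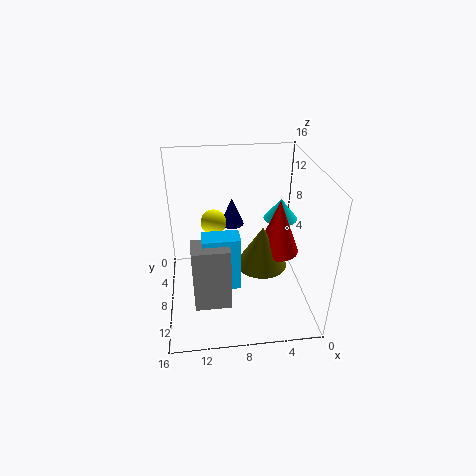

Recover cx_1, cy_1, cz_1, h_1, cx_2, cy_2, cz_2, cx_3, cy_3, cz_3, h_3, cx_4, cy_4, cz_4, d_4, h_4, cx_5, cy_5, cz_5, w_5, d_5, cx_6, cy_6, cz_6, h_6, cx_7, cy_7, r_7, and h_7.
cx_1 = 8
cy_1 = 2
cz_1 = 6.5
h_1 = 3.5
cx_2 = 10.5
cy_2 = 5
cz_2 = 8.5
cx_3 = 5
cy_3 = 7
cz_3 = 3.5
h_3 = 5
cx_4 = 8.5
cy_4 = 12
cz_4 = 6
d_4 = 2
h_4 = 5.5
cx_5 = 9.5
cy_5 = 12.5
cz_5 = 4.5
w_5 = 3.5
d_5 = 2.5
cx_6 = 2.5
cy_6 = 5
cz_6 = 8.5
h_6 = 2.5
cx_7 = 3
cy_7 = 6.5
r_7 = 2.5
h_7 = 6.5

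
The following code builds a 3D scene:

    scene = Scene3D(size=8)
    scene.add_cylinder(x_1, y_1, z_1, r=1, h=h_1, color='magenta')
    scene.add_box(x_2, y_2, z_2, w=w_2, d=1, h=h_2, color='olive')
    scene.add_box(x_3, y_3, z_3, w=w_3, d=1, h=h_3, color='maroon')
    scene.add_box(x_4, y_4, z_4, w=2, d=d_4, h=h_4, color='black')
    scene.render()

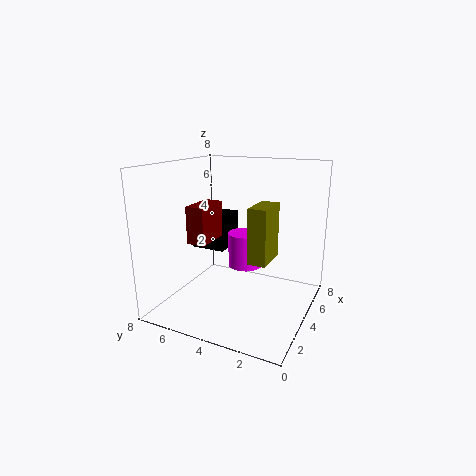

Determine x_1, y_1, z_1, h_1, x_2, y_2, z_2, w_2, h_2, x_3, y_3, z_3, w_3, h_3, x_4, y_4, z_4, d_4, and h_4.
x_1 = 5; y_1 = 4; z_1 = 2; h_1 = 2; x_2 = 3; y_2 = 2; z_2 = 3; w_2 = 2; h_2 = 3; x_3 = 2; y_3 = 5; z_3 = 4; w_3 = 2; h_3 = 2; x_4 = 4; y_4 = 5; z_4 = 3; d_4 = 2; h_4 = 2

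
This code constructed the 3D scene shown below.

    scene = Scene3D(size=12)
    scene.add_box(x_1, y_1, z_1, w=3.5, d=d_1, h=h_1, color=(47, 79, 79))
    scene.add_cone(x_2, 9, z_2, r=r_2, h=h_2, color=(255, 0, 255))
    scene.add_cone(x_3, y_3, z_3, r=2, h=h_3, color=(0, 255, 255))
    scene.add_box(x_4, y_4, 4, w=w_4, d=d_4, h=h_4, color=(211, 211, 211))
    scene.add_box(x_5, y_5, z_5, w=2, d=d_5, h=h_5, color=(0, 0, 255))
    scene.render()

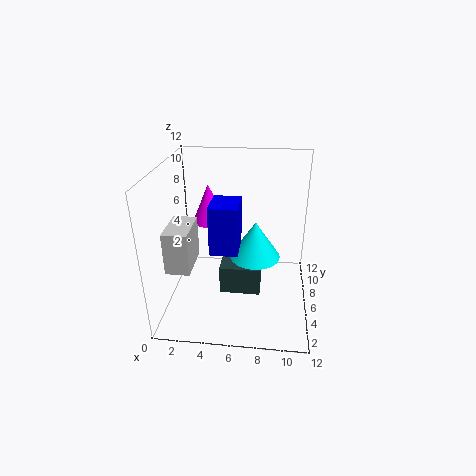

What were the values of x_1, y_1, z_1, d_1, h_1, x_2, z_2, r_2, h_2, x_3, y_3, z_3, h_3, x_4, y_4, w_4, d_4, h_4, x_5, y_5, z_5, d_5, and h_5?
x_1 = 4.5, y_1 = 5, z_1 = 1, d_1 = 2.5, h_1 = 2.5, x_2 = 3, z_2 = 6, r_2 = 1.5, h_2 = 3.5, x_3 = 7.5, y_3 = 5, z_3 = 5, h_3 = 3, x_4 = 0.5, y_4 = 3, w_4 = 2, d_4 = 3.5, h_4 = 3.5, x_5 = 4.5, y_5 = 1.5, z_5 = 7, d_5 = 2.5, h_5 = 3.5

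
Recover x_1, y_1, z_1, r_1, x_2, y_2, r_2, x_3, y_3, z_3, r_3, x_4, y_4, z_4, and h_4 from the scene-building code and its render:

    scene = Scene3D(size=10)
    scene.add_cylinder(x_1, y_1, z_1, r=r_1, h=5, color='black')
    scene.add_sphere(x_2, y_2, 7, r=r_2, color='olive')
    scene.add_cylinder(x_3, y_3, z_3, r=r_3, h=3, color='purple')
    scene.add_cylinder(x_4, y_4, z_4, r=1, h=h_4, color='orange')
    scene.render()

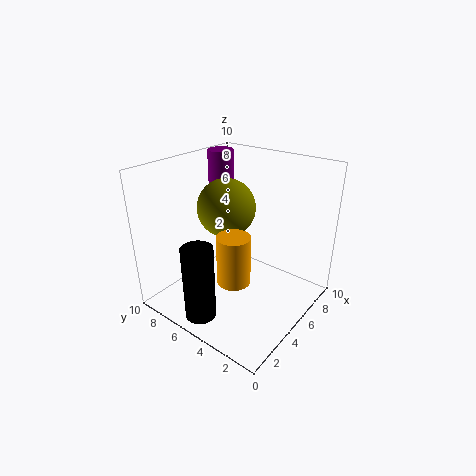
x_1 = 1; y_1 = 5; z_1 = 1; r_1 = 1; x_2 = 5; y_2 = 6; r_2 = 2; x_3 = 8; y_3 = 9; z_3 = 7; r_3 = 1; x_4 = 2; y_4 = 3; z_4 = 4; h_4 = 3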